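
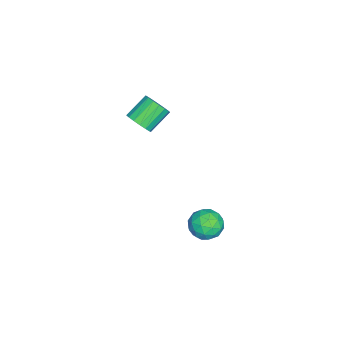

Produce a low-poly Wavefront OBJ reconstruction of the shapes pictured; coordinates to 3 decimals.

v 2.386 -0.56 2.526
v 2.661 -0.958 3.15
v 1.69 -0.238 4.038
v 1.414 0.16 3.414
v 2.878 -0.649 3.137
v 1.907 0.071 4.025
v 2.983 -0.319 2.984
v 2.011 0.401 3.872
v 2.95 -0.045 2.726
v 1.979 0.675 3.614
v 2.788 0.112 2.422
v 1.817 0.832 3.31
v 2.534 0.114 2.142
v 1.563 0.834 3.03
v 2.246 -0.038 1.95
v 1.275 0.682 2.838
v 1.99 -0.309 1.89
v 1.019 0.411 2.778
v 1.824 -0.638 1.976
v 0.853 0.082 2.864
v 1.787 -0.949 2.187
v 0.816 -0.229 3.075
v 1.888 -1.171 2.477
v 0.916 -0.451 3.365
v 2.102 -1.253 2.777
v 1.131 -0.533 3.665
v 2.381 -1.176 3.02
v 1.41 -0.456 3.908
v 3.683 4.16 -3.088
v 4.227 3.526 -2.581
v 3.473 3.074 -4.219
v 4.017 2.44 -3.712
v 3.136 2.704 -3.379
v 3.266 3.376 -2.68
v 4.434 3.224 -4.12
v 4.564 3.896 -3.421
v 4.691 2.947 -3.218
v 3.889 2.626 -2.76
v 3.811 3.974 -4.04
v 3.009 3.653 -3.582
v 3.974 3.938 -2.735
v 3.726 2.662 -4.065
v 3.209 2.817 -3.869
v 3.528 2.444 -3.571
v 3.409 3.85 -2.794
v 3.729 3.477 -2.495
v 3.087 2.994 -2.965
v 3.971 3.123 -4.305
v 4.291 2.75 -4.006
v 4.172 4.156 -3.229
v 4.491 3.783 -2.931
v 4.613 3.606 -3.835
v 4.566 3.225 -2.811
v 4.442 2.587 -3.476
v 4.688 3.048 -3.716
v 4.764 3.443 -3.305
v 4.095 3.037 -2.542
v 3.971 2.398 -3.207
v 3.453 2.554 -3.012
v 3.53 2.948 -2.601
v 4.367 2.697 -2.917
v 3.729 4.202 -3.593
v 3.605 3.563 -4.258
v 4.17 3.652 -4.199
v 4.247 4.046 -3.788
v 3.258 4.013 -3.324
v 3.134 3.375 -3.989
v 2.936 3.157 -3.495
v 3.012 3.552 -3.084
v 3.333 3.903 -3.883
f 2 1 5
f 2 5 3
f 3 5 6
f 3 6 4
f 5 1 7
f 5 7 6
f 6 7 8
f 6 8 4
f 7 1 9
f 7 9 8
f 8 9 10
f 8 10 4
f 9 1 11
f 9 11 10
f 10 11 12
f 10 12 4
f 11 1 13
f 11 13 12
f 12 13 14
f 12 14 4
f 13 1 15
f 13 15 14
f 14 15 16
f 14 16 4
f 15 1 17
f 15 17 16
f 16 17 18
f 16 18 4
f 17 1 19
f 17 19 18
f 18 19 20
f 18 20 4
f 19 1 21
f 19 21 20
f 20 21 22
f 20 22 4
f 21 1 23
f 21 23 22
f 22 23 24
f 22 24 4
f 23 1 25
f 23 25 24
f 24 25 26
f 24 26 4
f 25 1 27
f 25 27 26
f 26 27 28
f 26 28 4
f 27 1 2
f 27 2 28
f 28 2 3
f 28 3 4
f 29 66 45
f 66 40 69
f 45 69 34
f 66 69 45
f 29 45 41
f 45 34 46
f 41 46 30
f 45 46 41
f 29 41 50
f 41 30 51
f 50 51 36
f 41 51 50
f 29 50 62
f 50 36 65
f 62 65 39
f 50 65 62
f 29 62 66
f 62 39 70
f 66 70 40
f 62 70 66
f 30 46 57
f 46 34 60
f 57 60 38
f 46 60 57
f 34 69 47
f 69 40 68
f 47 68 33
f 69 68 47
f 40 70 67
f 70 39 63
f 67 63 31
f 70 63 67
f 39 65 64
f 65 36 52
f 64 52 35
f 65 52 64
f 36 51 56
f 51 30 53
f 56 53 37
f 51 53 56
f 32 58 44
f 58 38 59
f 44 59 33
f 58 59 44
f 32 44 42
f 44 33 43
f 42 43 31
f 44 43 42
f 32 42 49
f 42 31 48
f 49 48 35
f 42 48 49
f 32 49 54
f 49 35 55
f 54 55 37
f 49 55 54
f 32 54 58
f 54 37 61
f 58 61 38
f 54 61 58
f 33 59 47
f 59 38 60
f 47 60 34
f 59 60 47
f 31 43 67
f 43 33 68
f 67 68 40
f 43 68 67
f 35 48 64
f 48 31 63
f 64 63 39
f 48 63 64
f 37 55 56
f 55 35 52
f 56 52 36
f 55 52 56
f 38 61 57
f 61 37 53
f 57 53 30
f 61 53 57



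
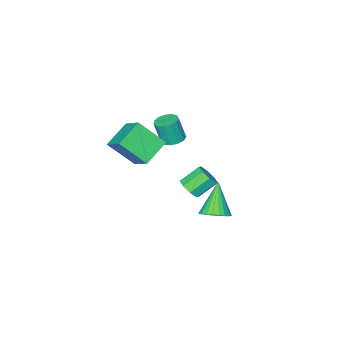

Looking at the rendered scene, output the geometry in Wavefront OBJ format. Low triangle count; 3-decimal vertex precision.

v -3.13 -3.303 -3.973
v -2.651 -3.223 -3.429
v -3.67 -2.876 -2.582
v -4.15 -2.957 -3.127
v -2.729 -2.751 -3.716
v -3.748 -2.404 -2.87
v -3.042 -2.602 -4.155
v -4.062 -2.255 -3.308
v -3.407 -2.864 -4.487
v -4.426 -2.517 -3.64
v -3.61 -3.384 -4.518
v -4.629 -3.037 -3.671
v -3.532 -3.856 -4.23
v -4.551 -3.509 -3.384
v -3.218 -4.005 -3.792
v -4.238 -3.658 -2.945
v -2.854 -3.743 -3.46
v -3.873 -3.396 -2.613
v -1.647 -2.754 1.108
v -1.136 -2.336 1.116
v -0.902 -2.649 2.46
v -1.413 -3.066 2.452
v -1.435 -2.138 1.214
v -1.2 -2.451 2.558
v -1.801 -2.135 1.279
v -1.567 -2.448 2.623
v -2.119 -2.329 1.289
v -1.884 -2.641 2.633
v -2.286 -2.657 1.242
v -2.052 -2.97 2.586
v -2.251 -3.016 1.152
v -2.016 -3.329 2.496
v -2.024 -3.292 1.048
v -1.79 -3.605 2.393
v -1.678 -3.397 0.963
v -1.443 -3.71 2.308
v -1.322 -3.297 0.924
v -1.087 -3.61 2.269
v -1.069 -3.025 0.944
v -0.834 -3.338 2.288
v -1 -2.667 1.015
v -0.765 -2.98 2.359
v 1.271 -2.202 0.947
v -0.133 -2.48 1.685
v 1.523 -0.874 1.927
v 0.119 -1.152 2.665
v 2.141 -3.288 2.195
v 0.737 -3.566 2.933
v 2.393 -1.96 3.175
v 0.989 -2.238 3.913
v -2.606 -0.577 -4.01
v -2.054 -1.236 -4.043
v -3.494 -1.403 -2.37
v -1.888 -1.021 -3.846
v -1.832 -0.739 -3.673
v -1.893 -0.433 -3.551
v -2.063 -0.148 -3.5
v -2.315 0.072 -3.526
v -2.612 0.193 -3.625
v -2.907 0.196 -3.784
v -3.157 0.082 -3.976
v -3.323 -0.132 -4.174
v -3.38 -0.414 -4.347
v -3.319 -0.721 -4.469
v -3.149 -1.005 -4.52
v -2.897 -1.225 -4.494
v -2.6 -1.346 -4.395
v -2.304 -1.35 -4.236
f 2 1 5
f 2 5 3
f 3 5 6
f 3 6 4
f 5 1 7
f 5 7 6
f 6 7 8
f 6 8 4
f 7 1 9
f 7 9 8
f 8 9 10
f 8 10 4
f 9 1 11
f 9 11 10
f 10 11 12
f 10 12 4
f 11 1 13
f 11 13 12
f 12 13 14
f 12 14 4
f 13 1 15
f 13 15 14
f 14 15 16
f 14 16 4
f 15 1 17
f 15 17 16
f 16 17 18
f 16 18 4
f 17 1 2
f 17 2 18
f 18 2 3
f 18 3 4
f 20 19 23
f 20 23 21
f 21 23 24
f 21 24 22
f 23 19 25
f 23 25 24
f 24 25 26
f 24 26 22
f 25 19 27
f 25 27 26
f 26 27 28
f 26 28 22
f 27 19 29
f 27 29 28
f 28 29 30
f 28 30 22
f 29 19 31
f 29 31 30
f 30 31 32
f 30 32 22
f 31 19 33
f 31 33 32
f 32 33 34
f 32 34 22
f 33 19 35
f 33 35 34
f 34 35 36
f 34 36 22
f 35 19 37
f 35 37 36
f 36 37 38
f 36 38 22
f 37 19 39
f 37 39 38
f 38 39 40
f 38 40 22
f 39 19 41
f 39 41 40
f 40 41 42
f 40 42 22
f 41 19 20
f 41 20 42
f 42 20 21
f 42 21 22
f 44 46 43
f 47 44 43
f 43 46 45
f 45 47 43
f 44 50 46
f 48 44 47
f 48 50 44
f 46 50 45
f 49 47 45
f 45 50 49
f 49 48 47
f 50 48 49
f 52 51 54
f 52 54 53
f 54 51 55
f 54 55 53
f 55 51 56
f 55 56 53
f 56 51 57
f 56 57 53
f 57 51 58
f 57 58 53
f 58 51 59
f 58 59 53
f 59 51 60
f 59 60 53
f 60 51 61
f 60 61 53
f 61 51 62
f 61 62 53
f 62 51 63
f 62 63 53
f 63 51 64
f 63 64 53
f 64 51 65
f 64 65 53
f 65 51 66
f 65 66 53
f 66 51 67
f 66 67 53
f 67 51 68
f 67 68 53
f 68 51 52
f 68 52 53



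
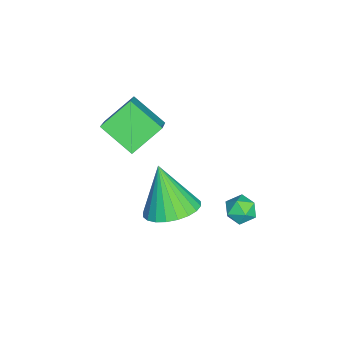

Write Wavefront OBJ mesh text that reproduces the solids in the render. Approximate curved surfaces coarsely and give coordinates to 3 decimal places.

v -1.961 3.083 -1.759
v -1.577 3.145 -1.21
v -1.403 2.195 -2.05
v -1.019 2.257 -1.501
v -1.667 2.084 -1.441
v -2.012 2.633 -1.261
v -0.968 2.707 -1.999
v -1.313 3.256 -1.819
v -0.964 2.912 -1.358
v -1.395 2.527 -1.013
v -1.585 2.813 -2.247
v -2.016 2.428 -1.902
v -0.17 0.365 -0.59
v 0.808 -0.047 -0.389
v -0.81 -0.245 1.27
v 0.853 0.347 -0.244
v 0.742 0.743 -0.153
v 0.492 1.081 -0.128
v 0.142 1.311 -0.173
v -0.256 1.396 -0.282
v -0.641 1.324 -0.438
v -0.954 1.107 -0.617
v -1.148 0.776 -0.792
v -1.193 0.382 -0.936
v -1.082 -0.014 -1.028
v -0.832 -0.352 -1.053
v -0.482 -0.582 -1.007
v -0.084 -0.667 -0.898
v 0.301 -0.595 -0.743
v 0.614 -0.377 -0.564
v -3.752 -2.827 0.494
v -4.586 -1.859 1.388
v -3.198 -1.549 -0.372
v -4.032 -0.581 0.522
v -2.288 -2.659 1.678
v -3.122 -1.691 2.572
v -1.734 -1.381 0.812
v -2.568 -0.413 1.706
f 1 12 6
f 1 6 2
f 1 2 8
f 1 8 11
f 1 11 12
f 2 6 10
f 6 12 5
f 12 11 3
f 11 8 7
f 8 2 9
f 4 10 5
f 4 5 3
f 4 3 7
f 4 7 9
f 4 9 10
f 5 10 6
f 3 5 12
f 7 3 11
f 9 7 8
f 10 9 2
f 14 13 16
f 14 16 15
f 16 13 17
f 16 17 15
f 17 13 18
f 17 18 15
f 18 13 19
f 18 19 15
f 19 13 20
f 19 20 15
f 20 13 21
f 20 21 15
f 21 13 22
f 21 22 15
f 22 13 23
f 22 23 15
f 23 13 24
f 23 24 15
f 24 13 25
f 24 25 15
f 25 13 26
f 25 26 15
f 26 13 27
f 26 27 15
f 27 13 28
f 27 28 15
f 28 13 29
f 28 29 15
f 29 13 30
f 29 30 15
f 30 13 14
f 30 14 15
f 32 34 31
f 35 32 31
f 31 34 33
f 33 35 31
f 32 38 34
f 36 32 35
f 36 38 32
f 34 38 33
f 37 35 33
f 33 38 37
f 37 36 35
f 38 36 37



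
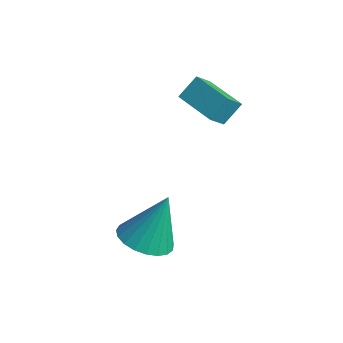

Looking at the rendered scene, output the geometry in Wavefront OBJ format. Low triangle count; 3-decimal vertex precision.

v -0.474 -0.079 1.169
v -0.391 0.587 1.855
v -0.557 0.562 0.557
v -0.474 1.228 1.243
v 1.034 -0.068 0.977
v 1.117 0.598 1.663
v 0.951 0.573 0.365
v 1.034 1.239 1.051
v 1.475 -3.054 -2.881
v 2.251 -2.593 -3.176
v 1.725 -2.326 -1.079
v 1.967 -2.327 -3.243
v 1.598 -2.187 -3.249
v 1.207 -2.197 -3.19
v 0.863 -2.355 -3.079
v 0.624 -2.634 -2.933
v 0.533 -2.985 -2.778
v 0.604 -3.349 -2.641
v 0.826 -3.662 -2.546
v 1.16 -3.869 -2.508
v 1.549 -3.936 -2.535
v 1.924 -3.85 -2.622
v 2.222 -3.627 -2.754
v 2.391 -3.304 -2.908
v 2.401 -2.938 -3.057
f 2 4 1
f 5 2 1
f 1 4 3
f 3 5 1
f 2 8 4
f 6 2 5
f 6 8 2
f 4 8 3
f 7 5 3
f 3 8 7
f 7 6 5
f 8 6 7
f 10 9 12
f 10 12 11
f 12 9 13
f 12 13 11
f 13 9 14
f 13 14 11
f 14 9 15
f 14 15 11
f 15 9 16
f 15 16 11
f 16 9 17
f 16 17 11
f 17 9 18
f 17 18 11
f 18 9 19
f 18 19 11
f 19 9 20
f 19 20 11
f 20 9 21
f 20 21 11
f 21 9 22
f 21 22 11
f 22 9 23
f 22 23 11
f 23 9 24
f 23 24 11
f 24 9 25
f 24 25 11
f 25 9 10
f 25 10 11



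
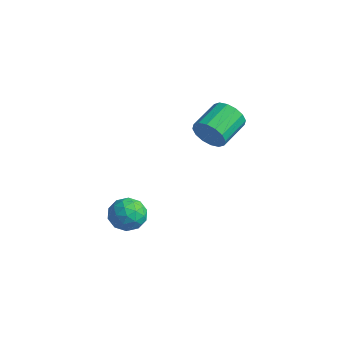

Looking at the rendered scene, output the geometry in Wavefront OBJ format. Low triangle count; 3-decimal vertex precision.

v 2.304 3.019 0.555
v 2.728 3.359 -0.356
v 2.359 5.241 0.175
v 1.936 4.901 1.085
v 2.195 3.285 -0.466
v 1.827 5.167 0.065
v 1.692 3.141 -0.302
v 1.323 5.023 0.229
v 1.353 2.963 0.091
v 0.984 4.845 0.622
v 1.268 2.801 0.608
v 0.9 4.683 1.139
v 1.462 2.697 1.111
v 1.093 4.579 1.642
v 1.881 2.679 1.465
v 1.512 4.561 1.996
v 2.413 2.753 1.575
v 2.045 4.635 2.106
v 2.917 2.897 1.411
v 2.548 4.779 1.942
v 3.256 3.075 1.018
v 2.887 4.957 1.549
v 3.34 3.237 0.501
v 2.972 5.119 1.032
v 3.147 3.341 -0.002
v 2.778 5.223 0.529
v 1.606 -1.724 -2.615
v 2.392 -1.623 -3.399
v 1.648 -3.517 -2.801
v 2.434 -3.416 -3.585
v 2.672 -3.175 -2.523
v 2.646 -2.067 -2.408
v 1.394 -3.073 -3.792
v 1.368 -1.965 -3.677
v 2.261 -2.458 -4.126
v 3.051 -2.52 -3.342
v 0.989 -2.62 -2.858
v 1.779 -2.682 -2.074
v 1.995 -1.516 -2.99
v 2.045 -3.624 -3.21
v 2.185 -3.482 -2.586
v 2.647 -3.423 -3.046
v 2.144 -1.777 -2.408
v 2.606 -1.718 -2.869
v 2.771 -2.63 -2.354
v 1.434 -3.422 -3.331
v 1.896 -3.363 -3.792
v 1.393 -1.717 -3.154
v 1.855 -1.658 -3.614
v 1.269 -2.51 -3.846
v 2.38 -1.947 -3.879
v 2.405 -3.001 -3.988
v 1.794 -2.8 -4.11
v 1.778 -2.148 -4.042
v 2.844 -1.984 -3.418
v 2.869 -3.038 -3.528
v 3.009 -2.896 -2.903
v 2.994 -2.245 -2.836
v 2.767 -2.475 -3.845
v 1.171 -2.102 -2.672
v 1.196 -3.156 -2.782
v 1.046 -2.895 -3.364
v 1.031 -2.244 -3.297
v 1.635 -2.139 -2.212
v 1.66 -3.193 -2.321
v 2.262 -2.992 -2.158
v 2.246 -2.34 -2.09
v 1.273 -2.665 -2.355
f 2 1 5
f 2 5 3
f 3 5 6
f 3 6 4
f 5 1 7
f 5 7 6
f 6 7 8
f 6 8 4
f 7 1 9
f 7 9 8
f 8 9 10
f 8 10 4
f 9 1 11
f 9 11 10
f 10 11 12
f 10 12 4
f 11 1 13
f 11 13 12
f 12 13 14
f 12 14 4
f 13 1 15
f 13 15 14
f 14 15 16
f 14 16 4
f 15 1 17
f 15 17 16
f 16 17 18
f 16 18 4
f 17 1 19
f 17 19 18
f 18 19 20
f 18 20 4
f 19 1 21
f 19 21 20
f 20 21 22
f 20 22 4
f 21 1 23
f 21 23 22
f 22 23 24
f 22 24 4
f 23 1 25
f 23 25 24
f 24 25 26
f 24 26 4
f 25 1 2
f 25 2 26
f 26 2 3
f 26 3 4
f 27 64 43
f 64 38 67
f 43 67 32
f 64 67 43
f 27 43 39
f 43 32 44
f 39 44 28
f 43 44 39
f 27 39 48
f 39 28 49
f 48 49 34
f 39 49 48
f 27 48 60
f 48 34 63
f 60 63 37
f 48 63 60
f 27 60 64
f 60 37 68
f 64 68 38
f 60 68 64
f 28 44 55
f 44 32 58
f 55 58 36
f 44 58 55
f 32 67 45
f 67 38 66
f 45 66 31
f 67 66 45
f 38 68 65
f 68 37 61
f 65 61 29
f 68 61 65
f 37 63 62
f 63 34 50
f 62 50 33
f 63 50 62
f 34 49 54
f 49 28 51
f 54 51 35
f 49 51 54
f 30 56 42
f 56 36 57
f 42 57 31
f 56 57 42
f 30 42 40
f 42 31 41
f 40 41 29
f 42 41 40
f 30 40 47
f 40 29 46
f 47 46 33
f 40 46 47
f 30 47 52
f 47 33 53
f 52 53 35
f 47 53 52
f 30 52 56
f 52 35 59
f 56 59 36
f 52 59 56
f 31 57 45
f 57 36 58
f 45 58 32
f 57 58 45
f 29 41 65
f 41 31 66
f 65 66 38
f 41 66 65
f 33 46 62
f 46 29 61
f 62 61 37
f 46 61 62
f 35 53 54
f 53 33 50
f 54 50 34
f 53 50 54
f 36 59 55
f 59 35 51
f 55 51 28
f 59 51 55



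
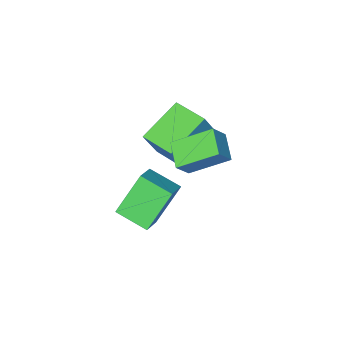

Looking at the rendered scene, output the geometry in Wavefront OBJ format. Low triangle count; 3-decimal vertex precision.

v -0.668 -2.228 -0.724
v -1.94 -1.401 0.188
v -0.304 -1.209 -1.14
v -1.575 -0.382 -0.228
v -0.085 -2.138 0.008
v -1.356 -1.311 0.92
v 0.28 -1.119 -0.408
v -0.992 -0.292 0.504
v -0.829 -2.657 -3.647
v -0.079 -2.01 -3.083
v 0.296 -2.571 -5.238
v 1.045 -1.924 -4.673
v -0.145 -3.816 -3.227
v 0.604 -3.169 -2.662
v 0.979 -3.73 -4.817
v 1.729 -3.083 -4.253
v -2.481 -4.837 -2.107
v -1.82 -4.727 -0.72
v -2.851 -3.385 -2.046
v -2.19 -3.275 -0.66
v -0.77 -4.365 -2.96
v -0.109 -4.255 -1.574
v -1.14 -2.913 -2.9
v -0.479 -2.803 -1.513
f 2 4 1
f 5 2 1
f 1 4 3
f 3 5 1
f 2 8 4
f 6 2 5
f 6 8 2
f 4 8 3
f 7 5 3
f 3 8 7
f 7 6 5
f 8 6 7
f 10 12 9
f 13 10 9
f 9 12 11
f 11 13 9
f 10 16 12
f 14 10 13
f 14 16 10
f 12 16 11
f 15 13 11
f 11 16 15
f 15 14 13
f 16 14 15
f 18 20 17
f 21 18 17
f 17 20 19
f 19 21 17
f 18 24 20
f 22 18 21
f 22 24 18
f 20 24 19
f 23 21 19
f 19 24 23
f 23 22 21
f 24 22 23



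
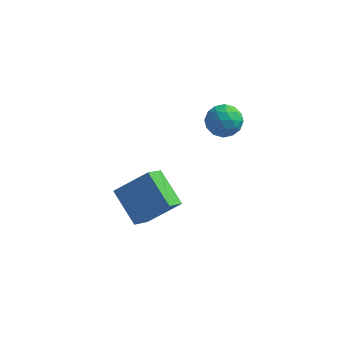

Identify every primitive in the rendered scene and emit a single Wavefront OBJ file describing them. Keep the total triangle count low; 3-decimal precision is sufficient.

v 2.489 4.437 1.762
v 3.408 4.72 1.668
v 2.972 3 2.152
v 3.891 3.283 2.058
v 3.352 3.625 2.785
v 3.054 4.513 2.544
v 3.326 3.207 1.276
v 3.028 4.095 1.035
v 3.926 3.96 1.367
v 3.942 4.219 2.299
v 2.438 3.501 1.521
v 2.454 3.76 2.453
v 2.906 4.705 1.681
v 3.474 3.015 2.139
v 3.157 3.216 2.566
v 3.698 3.383 2.511
v 2.698 4.583 2.196
v 3.238 4.749 2.14
v 3.205 4.106 2.796
v 3.142 2.971 1.68
v 3.682 3.137 1.624
v 2.682 4.337 1.309
v 3.223 4.504 1.254
v 3.175 3.614 1.024
v 3.751 4.425 1.449
v 4.035 3.58 1.678
v 3.703 3.535 1.219
v 3.527 4.057 1.077
v 3.761 4.576 1.997
v 4.045 3.732 2.226
v 3.728 3.933 2.653
v 3.552 4.455 2.511
v 4.065 4.13 1.82
v 2.335 3.988 1.594
v 2.619 3.144 1.823
v 2.828 3.265 1.309
v 2.652 3.787 1.167
v 2.345 4.14 2.142
v 2.629 3.295 2.371
v 2.853 3.663 2.743
v 2.677 4.185 2.601
v 2.315 3.59 2
v -0.04 1.932 -5.153
v -0.345 0.755 -4.208
v -1.427 3.156 -4.076
v -1.732 1.979 -3.131
v 1.512 2.561 -3.869
v 1.207 1.384 -2.924
v 0.125 3.785 -2.792
v -0.18 2.608 -1.847
f 1 38 17
f 38 12 41
f 17 41 6
f 38 41 17
f 1 17 13
f 17 6 18
f 13 18 2
f 17 18 13
f 1 13 22
f 13 2 23
f 22 23 8
f 13 23 22
f 1 22 34
f 22 8 37
f 34 37 11
f 22 37 34
f 1 34 38
f 34 11 42
f 38 42 12
f 34 42 38
f 2 18 29
f 18 6 32
f 29 32 10
f 18 32 29
f 6 41 19
f 41 12 40
f 19 40 5
f 41 40 19
f 12 42 39
f 42 11 35
f 39 35 3
f 42 35 39
f 11 37 36
f 37 8 24
f 36 24 7
f 37 24 36
f 8 23 28
f 23 2 25
f 28 25 9
f 23 25 28
f 4 30 16
f 30 10 31
f 16 31 5
f 30 31 16
f 4 16 14
f 16 5 15
f 14 15 3
f 16 15 14
f 4 14 21
f 14 3 20
f 21 20 7
f 14 20 21
f 4 21 26
f 21 7 27
f 26 27 9
f 21 27 26
f 4 26 30
f 26 9 33
f 30 33 10
f 26 33 30
f 5 31 19
f 31 10 32
f 19 32 6
f 31 32 19
f 3 15 39
f 15 5 40
f 39 40 12
f 15 40 39
f 7 20 36
f 20 3 35
f 36 35 11
f 20 35 36
f 9 27 28
f 27 7 24
f 28 24 8
f 27 24 28
f 10 33 29
f 33 9 25
f 29 25 2
f 33 25 29
f 44 46 43
f 47 44 43
f 43 46 45
f 45 47 43
f 44 50 46
f 48 44 47
f 48 50 44
f 46 50 45
f 49 47 45
f 45 50 49
f 49 48 47
f 50 48 49



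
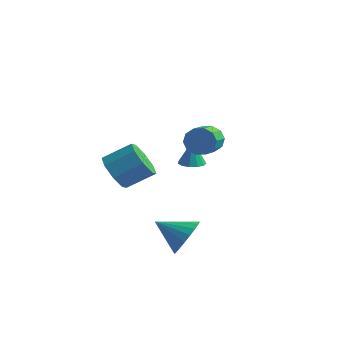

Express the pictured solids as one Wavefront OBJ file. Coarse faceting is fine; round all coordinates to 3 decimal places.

v -0.97 -1.007 -1.138
v -0.396 -1.792 -0.953
v 0.543 -0.919 -0.157
v -0.03 -0.133 -0.342
v -0.195 -1.43 -1.588
v 0.744 -0.556 -0.791
v -0.448 -0.819 -1.959
v 0.491 0.054 -1.162
v -1.007 -0.319 -1.849
v -0.067 0.555 -1.053
v -1.543 -0.221 -1.323
v -0.604 0.652 -0.527
v -1.744 -0.584 -0.689
v -0.805 0.29 0.108
v -1.491 -1.194 -0.318
v -0.552 -0.321 0.479
v -0.933 -1.695 -0.427
v 0.007 -0.821 0.369
v 0.526 2.576 -1.478
v 1.156 2.59 -1.464
v 0.494 2.664 -0.162
v 1.049 2.927 -1.489
v 0.775 3.153 -1.511
v 0.423 3.195 -1.523
v 0.104 3.041 -1.52
v -0.082 2.739 -1.504
v -0.074 2.385 -1.48
v 0.124 2.091 -1.455
v 0.45 1.951 -1.438
v 0.8 2.01 -1.433
v 1.063 2.248 -1.443
v 3.587 -1.89 -3.248
v 4.143 -2.102 -2.456
v 2.313 -2.41 -2.492
v 4.03 -1.714 -2.38
v 3.84 -1.356 -2.453
v 3.606 -1.09 -2.664
v 3.369 -0.963 -2.975
v 3.17 -0.996 -3.334
v 3.043 -1.183 -3.678
v 3.01 -1.493 -3.947
v 3.077 -1.871 -4.096
v 3.232 -2.252 -4.097
v 3.448 -2.571 -3.952
v 3.688 -2.772 -3.685
v 3.911 -2.82 -3.342
v 4.078 -2.708 -2.983
v 4.16 -2.453 -2.67
v 3.606 -0.488 1.98
v 3.98 -0.563 1.381
v 4.368 -1.666 1.761
v 3.994 -1.592 2.36
v 4.238 -0.37 1.679
v 4.626 -1.473 2.059
v 4.254 -0.222 2.092
v 4.643 -1.325 2.471
v 4.023 -0.176 2.462
v 4.412 -1.279 2.842
v 3.633 -0.249 2.648
v 4.021 -1.352 3.028
v 3.232 -0.414 2.579
v 3.62 -1.517 2.959
v 2.974 -0.607 2.281
v 3.362 -1.71 2.661
v 2.957 -0.755 1.869
v 3.346 -1.858 2.248
v 3.188 -0.801 1.498
v 3.577 -1.904 1.878
v 3.579 -0.728 1.312
v 3.967 -1.831 1.692
f 2 1 5
f 2 5 3
f 3 5 6
f 3 6 4
f 5 1 7
f 5 7 6
f 6 7 8
f 6 8 4
f 7 1 9
f 7 9 8
f 8 9 10
f 8 10 4
f 9 1 11
f 9 11 10
f 10 11 12
f 10 12 4
f 11 1 13
f 11 13 12
f 12 13 14
f 12 14 4
f 13 1 15
f 13 15 14
f 14 15 16
f 14 16 4
f 15 1 17
f 15 17 16
f 16 17 18
f 16 18 4
f 17 1 2
f 17 2 18
f 18 2 3
f 18 3 4
f 20 19 22
f 20 22 21
f 22 19 23
f 22 23 21
f 23 19 24
f 23 24 21
f 24 19 25
f 24 25 21
f 25 19 26
f 25 26 21
f 26 19 27
f 26 27 21
f 27 19 28
f 27 28 21
f 28 19 29
f 28 29 21
f 29 19 30
f 29 30 21
f 30 19 31
f 30 31 21
f 31 19 20
f 31 20 21
f 33 32 35
f 33 35 34
f 35 32 36
f 35 36 34
f 36 32 37
f 36 37 34
f 37 32 38
f 37 38 34
f 38 32 39
f 38 39 34
f 39 32 40
f 39 40 34
f 40 32 41
f 40 41 34
f 41 32 42
f 41 42 34
f 42 32 43
f 42 43 34
f 43 32 44
f 43 44 34
f 44 32 45
f 44 45 34
f 45 32 46
f 45 46 34
f 46 32 47
f 46 47 34
f 47 32 48
f 47 48 34
f 48 32 33
f 48 33 34
f 50 49 53
f 50 53 51
f 51 53 54
f 51 54 52
f 53 49 55
f 53 55 54
f 54 55 56
f 54 56 52
f 55 49 57
f 55 57 56
f 56 57 58
f 56 58 52
f 57 49 59
f 57 59 58
f 58 59 60
f 58 60 52
f 59 49 61
f 59 61 60
f 60 61 62
f 60 62 52
f 61 49 63
f 61 63 62
f 62 63 64
f 62 64 52
f 63 49 65
f 63 65 64
f 64 65 66
f 64 66 52
f 65 49 67
f 65 67 66
f 66 67 68
f 66 68 52
f 67 49 69
f 67 69 68
f 68 69 70
f 68 70 52
f 69 49 50
f 69 50 70
f 70 50 51
f 70 51 52



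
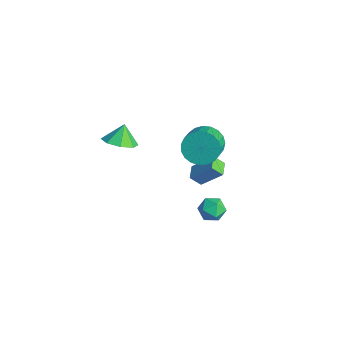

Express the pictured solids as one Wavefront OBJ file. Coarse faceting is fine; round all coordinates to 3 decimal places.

v 3.177 0.85 -3.356
v 3.802 0.334 -3.541
v 2.838 0.066 -2.319
v 3.463 -0.45 -2.504
v 3.625 0.31 -2.209
v 3.834 0.794 -2.851
v 2.806 -0.394 -3.009
v 3.015 0.09 -3.651
v 3.572 -0.435 -3.327
v 4.078 0.001 -2.833
v 2.562 0.399 -3.027
v 3.068 0.835 -2.533
v 0.999 -4.01 3.062
v 1.501 -3.189 2.831
v 0.661 -3.53 4.038
v 0.788 -3.174 2.576
v 0.198 -3.649 2.606
v 0.078 -4.335 2.902
v 0.497 -4.832 3.292
v 1.21 -4.847 3.547
v 1.8 -4.372 3.517
v 1.921 -3.686 3.221
v 1.538 0.777 1.124
v 2.216 0.804 0.309
v 3.179 -0.03 1.081
v 2.502 -0.057 1.896
v 2.337 1.159 0.54
v 3.3 0.325 1.313
v 2.32 1.448 0.873
v 3.283 0.614 1.646
v 2.168 1.62 1.249
v 3.131 0.786 2.022
v 1.907 1.647 1.603
v 2.87 0.813 2.376
v 1.583 1.524 1.875
v 2.546 0.69 2.647
v 1.25 1.271 2.016
v 2.213 0.437 2.789
v 0.968 0.933 2.003
v 1.931 0.099 2.776
v 0.784 0.568 1.838
v 1.747 -0.266 2.611
v 0.731 0.239 1.55
v 1.694 -0.595 2.323
v 0.817 0.003 1.188
v 1.78 -0.831 1.96
v 1.028 -0.099 0.814
v 1.991 -0.933 1.587
v 1.327 -0.05 0.495
v 2.29 -0.884 1.267
v 1.663 0.143 0.284
v 2.626 -0.691 1.056
v 1.977 0.445 0.218
v 2.94 -0.389 0.991
v -1.406 1.638 -4.113
v -0.59 2.554 -2.907
v -1.096 2.179 -4.734
v -0.28 3.095 -3.529
v -0.64 1.085 -4.211
v 0.176 2.001 -3.006
v -0.33 1.626 -4.833
v 0.486 2.542 -3.627
f 1 12 6
f 1 6 2
f 1 2 8
f 1 8 11
f 1 11 12
f 2 6 10
f 6 12 5
f 12 11 3
f 11 8 7
f 8 2 9
f 4 10 5
f 4 5 3
f 4 3 7
f 4 7 9
f 4 9 10
f 5 10 6
f 3 5 12
f 7 3 11
f 9 7 8
f 10 9 2
f 14 13 16
f 14 16 15
f 16 13 17
f 16 17 15
f 17 13 18
f 17 18 15
f 18 13 19
f 18 19 15
f 19 13 20
f 19 20 15
f 20 13 21
f 20 21 15
f 21 13 22
f 21 22 15
f 22 13 14
f 22 14 15
f 24 23 27
f 24 27 25
f 25 27 28
f 25 28 26
f 27 23 29
f 27 29 28
f 28 29 30
f 28 30 26
f 29 23 31
f 29 31 30
f 30 31 32
f 30 32 26
f 31 23 33
f 31 33 32
f 32 33 34
f 32 34 26
f 33 23 35
f 33 35 34
f 34 35 36
f 34 36 26
f 35 23 37
f 35 37 36
f 36 37 38
f 36 38 26
f 37 23 39
f 37 39 38
f 38 39 40
f 38 40 26
f 39 23 41
f 39 41 40
f 40 41 42
f 40 42 26
f 41 23 43
f 41 43 42
f 42 43 44
f 42 44 26
f 43 23 45
f 43 45 44
f 44 45 46
f 44 46 26
f 45 23 47
f 45 47 46
f 46 47 48
f 46 48 26
f 47 23 49
f 47 49 48
f 48 49 50
f 48 50 26
f 49 23 51
f 49 51 50
f 50 51 52
f 50 52 26
f 51 23 53
f 51 53 52
f 52 53 54
f 52 54 26
f 53 23 24
f 53 24 54
f 54 24 25
f 54 25 26
f 56 58 55
f 59 56 55
f 55 58 57
f 57 59 55
f 56 62 58
f 60 56 59
f 60 62 56
f 58 62 57
f 61 59 57
f 57 62 61
f 61 60 59
f 62 60 61



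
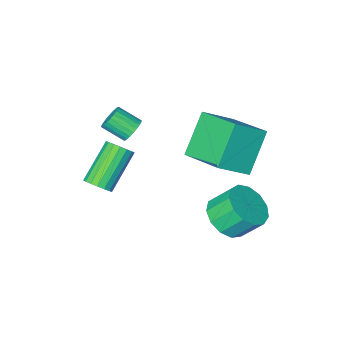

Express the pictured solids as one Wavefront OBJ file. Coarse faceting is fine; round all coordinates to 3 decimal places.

v 2.563 -1.157 -0.405
v 2.945 -0.99 0.067
v 1.559 -1.636 1.417
v 1.177 -1.803 0.945
v 2.781 -0.743 0.016
v 1.395 -1.388 1.367
v 2.566 -0.59 -0.131
v 1.18 -1.236 1.22
v 2.351 -0.567 -0.341
v 0.965 -1.213 1.01
v 2.184 -0.68 -0.566
v 0.798 -1.326 0.785
v 2.104 -0.902 -0.754
v 0.719 -1.547 0.597
v 2.129 -1.182 -0.862
v 0.744 -1.828 0.489
v 2.254 -1.457 -0.866
v 0.868 -2.102 0.485
v 2.449 -1.663 -0.764
v 1.063 -2.308 0.587
v 2.67 -1.753 -0.58
v 1.285 -2.399 0.771
v 2.867 -1.707 -0.356
v 1.481 -2.352 0.995
v 2.994 -1.534 -0.143
v 1.608 -2.18 1.207
v 3.022 -1.276 0.009
v 1.636 -1.922 1.36
v -1.271 2.294 -1.396
v -0.843 1.632 -0.718
v -1.501 2.225 0.275
v -1.929 2.886 -0.404
v -0.48 2.092 -0.752
v -1.138 2.684 0.241
v -0.369 2.615 -0.99
v -1.027 3.208 0.002
v -0.544 3.037 -1.358
v -1.202 3.629 -0.365
v -0.95 3.222 -1.738
v -1.608 3.815 -0.745
v -1.458 3.113 -2.009
v -2.116 3.705 -1.016
v -1.906 2.744 -2.086
v -2.564 3.336 -1.093
v -2.153 2.232 -1.944
v -2.811 2.824 -0.951
v -2.12 1.739 -1.628
v -2.778 2.331 -0.635
v -1.817 1.423 -1.238
v -2.475 2.015 -0.246
v -1.341 1.383 -0.899
v -1.999 1.975 0.093
v -2.609 0.528 2.803
v -1.27 0.384 3.738
v -2.869 2.55 3.486
v -1.529 2.407 4.421
v -1.431 1.213 1.219
v -0.091 1.07 2.154
v -1.69 3.236 1.902
v -0.351 3.092 2.837
v 0.947 -1.158 2.377
v 1.267 -1.266 1.905
v 1.892 -1.971 2.492
v 1.573 -1.862 2.963
v 1.379 -1.092 1.995
v 2.005 -1.797 2.582
v 1.426 -0.927 2.143
v 2.051 -1.632 2.73
v 1.399 -0.798 2.327
v 2.025 -1.502 2.914
v 1.304 -0.723 2.518
v 1.93 -1.428 3.105
v 1.155 -0.714 2.688
v 1.78 -1.419 3.275
v 0.974 -0.773 2.81
v 1.599 -1.478 3.397
v 0.788 -0.891 2.866
v 1.414 -1.595 3.453
v 0.628 -1.049 2.848
v 1.253 -1.754 3.435
v 0.515 -1.223 2.758
v 1.141 -1.928 3.345
v 0.469 -1.388 2.61
v 1.094 -2.093 3.197
v 0.495 -1.518 2.426
v 1.121 -2.222 3.013
v 0.59 -1.592 2.235
v 1.216 -2.297 2.822
v 0.74 -1.601 2.065
v 1.365 -2.306 2.652
v 0.921 -1.542 1.943
v 1.546 -2.247 2.53
v 1.106 -1.425 1.887
v 1.732 -2.129 2.474
f 2 1 5
f 2 5 3
f 3 5 6
f 3 6 4
f 5 1 7
f 5 7 6
f 6 7 8
f 6 8 4
f 7 1 9
f 7 9 8
f 8 9 10
f 8 10 4
f 9 1 11
f 9 11 10
f 10 11 12
f 10 12 4
f 11 1 13
f 11 13 12
f 12 13 14
f 12 14 4
f 13 1 15
f 13 15 14
f 14 15 16
f 14 16 4
f 15 1 17
f 15 17 16
f 16 17 18
f 16 18 4
f 17 1 19
f 17 19 18
f 18 19 20
f 18 20 4
f 19 1 21
f 19 21 20
f 20 21 22
f 20 22 4
f 21 1 23
f 21 23 22
f 22 23 24
f 22 24 4
f 23 1 25
f 23 25 24
f 24 25 26
f 24 26 4
f 25 1 27
f 25 27 26
f 26 27 28
f 26 28 4
f 27 1 2
f 27 2 28
f 28 2 3
f 28 3 4
f 30 29 33
f 30 33 31
f 31 33 34
f 31 34 32
f 33 29 35
f 33 35 34
f 34 35 36
f 34 36 32
f 35 29 37
f 35 37 36
f 36 37 38
f 36 38 32
f 37 29 39
f 37 39 38
f 38 39 40
f 38 40 32
f 39 29 41
f 39 41 40
f 40 41 42
f 40 42 32
f 41 29 43
f 41 43 42
f 42 43 44
f 42 44 32
f 43 29 45
f 43 45 44
f 44 45 46
f 44 46 32
f 45 29 47
f 45 47 46
f 46 47 48
f 46 48 32
f 47 29 49
f 47 49 48
f 48 49 50
f 48 50 32
f 49 29 51
f 49 51 50
f 50 51 52
f 50 52 32
f 51 29 30
f 51 30 52
f 52 30 31
f 52 31 32
f 54 56 53
f 57 54 53
f 53 56 55
f 55 57 53
f 54 60 56
f 58 54 57
f 58 60 54
f 56 60 55
f 59 57 55
f 55 60 59
f 59 58 57
f 60 58 59
f 62 61 65
f 62 65 63
f 63 65 66
f 63 66 64
f 65 61 67
f 65 67 66
f 66 67 68
f 66 68 64
f 67 61 69
f 67 69 68
f 68 69 70
f 68 70 64
f 69 61 71
f 69 71 70
f 70 71 72
f 70 72 64
f 71 61 73
f 71 73 72
f 72 73 74
f 72 74 64
f 73 61 75
f 73 75 74
f 74 75 76
f 74 76 64
f 75 61 77
f 75 77 76
f 76 77 78
f 76 78 64
f 77 61 79
f 77 79 78
f 78 79 80
f 78 80 64
f 79 61 81
f 79 81 80
f 80 81 82
f 80 82 64
f 81 61 83
f 81 83 82
f 82 83 84
f 82 84 64
f 83 61 85
f 83 85 84
f 84 85 86
f 84 86 64
f 85 61 87
f 85 87 86
f 86 87 88
f 86 88 64
f 87 61 89
f 87 89 88
f 88 89 90
f 88 90 64
f 89 61 91
f 89 91 90
f 90 91 92
f 90 92 64
f 91 61 93
f 91 93 92
f 92 93 94
f 92 94 64
f 93 61 62
f 93 62 94
f 94 62 63
f 94 63 64



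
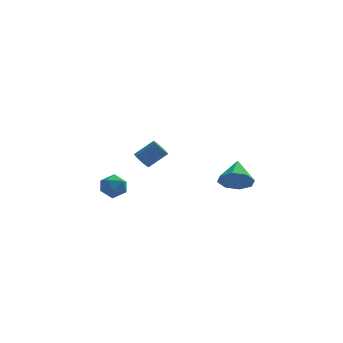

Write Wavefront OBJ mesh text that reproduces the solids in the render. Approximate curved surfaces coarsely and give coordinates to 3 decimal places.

v -4.52 -0.95 -0.113
v -3.911 -0.878 0.235
v -3.989 -1.562 -0.915
v -3.38 -1.49 -0.567
v -3.896 -1.886 -0.297
v -4.224 -1.509 0.199
v -3.676 -0.931 -0.879
v -4.004 -0.554 -0.383
v -3.39 -0.867 -0.239
v -3.526 -1.457 0.121
v -4.374 -0.983 -0.801
v -4.51 -1.573 -0.441
v -2.793 2.446 -0.499
v -2.457 2.31 -0.857
v -1.57 2.557 -0.119
v -1.907 2.694 0.239
v -2.49 2.548 -0.897
v -1.604 2.795 -0.158
v -2.593 2.763 -0.845
v -1.707 3.011 -0.106
v -2.742 2.906 -0.715
v -1.856 3.153 0.024
v -2.902 2.943 -0.534
v -2.016 3.19 0.204
v -3.038 2.867 -0.346
v -2.152 3.114 0.392
v -3.117 2.694 -0.193
v -2.231 2.941 0.546
v -3.122 2.464 -0.11
v -2.236 2.712 0.628
v -3.052 2.231 -0.117
v -2.166 2.478 0.622
v -2.922 2.047 -0.211
v -2.036 2.294 0.528
v -2.763 1.954 -0.371
v -1.877 2.201 0.368
v -2.611 1.974 -0.56
v -1.724 2.221 0.179
v -2.5 2.102 -0.736
v -1.614 2.35 0.003
v 1.327 -3.824 1.272
v 1.763 -4.205 1.839
v 1.433 -2.696 1.948
v 2.116 -3.968 1.387
v 2.007 -3.647 0.869
v 1.499 -3.429 0.586
v 0.891 -3.444 0.705
v 0.538 -3.681 1.156
v 0.647 -4.002 1.675
v 1.154 -4.219 1.958
f 1 12 6
f 1 6 2
f 1 2 8
f 1 8 11
f 1 11 12
f 2 6 10
f 6 12 5
f 12 11 3
f 11 8 7
f 8 2 9
f 4 10 5
f 4 5 3
f 4 3 7
f 4 7 9
f 4 9 10
f 5 10 6
f 3 5 12
f 7 3 11
f 9 7 8
f 10 9 2
f 14 13 17
f 14 17 15
f 15 17 18
f 15 18 16
f 17 13 19
f 17 19 18
f 18 19 20
f 18 20 16
f 19 13 21
f 19 21 20
f 20 21 22
f 20 22 16
f 21 13 23
f 21 23 22
f 22 23 24
f 22 24 16
f 23 13 25
f 23 25 24
f 24 25 26
f 24 26 16
f 25 13 27
f 25 27 26
f 26 27 28
f 26 28 16
f 27 13 29
f 27 29 28
f 28 29 30
f 28 30 16
f 29 13 31
f 29 31 30
f 30 31 32
f 30 32 16
f 31 13 33
f 31 33 32
f 32 33 34
f 32 34 16
f 33 13 35
f 33 35 34
f 34 35 36
f 34 36 16
f 35 13 37
f 35 37 36
f 36 37 38
f 36 38 16
f 37 13 39
f 37 39 38
f 38 39 40
f 38 40 16
f 39 13 14
f 39 14 40
f 40 14 15
f 40 15 16
f 42 41 44
f 42 44 43
f 44 41 45
f 44 45 43
f 45 41 46
f 45 46 43
f 46 41 47
f 46 47 43
f 47 41 48
f 47 48 43
f 48 41 49
f 48 49 43
f 49 41 50
f 49 50 43
f 50 41 42
f 50 42 43



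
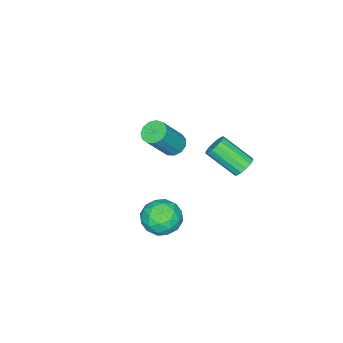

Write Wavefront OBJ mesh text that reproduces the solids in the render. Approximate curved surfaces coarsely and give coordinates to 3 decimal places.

v 3.386 3.29 0.871
v 3.87 2.588 1.52
v 1.85 2.572 1.24
v 2.334 1.87 1.889
v 2.289 2.907 2.16
v 3.239 3.35 1.931
v 2.481 1.81 0.829
v 3.431 2.253 0.6
v 3.312 1.672 1.494
v 3.193 2.35 2.316
v 2.527 2.81 0.444
v 2.408 3.488 1.266
v 3.763 3.002 1.163
v 1.957 2.158 1.597
v 1.931 2.767 1.756
v 2.216 2.354 2.138
v 3.391 3.45 1.405
v 3.676 3.037 1.786
v 2.747 3.225 2.162
v 2.044 2.123 0.974
v 2.329 1.71 1.355
v 3.504 2.806 0.622
v 3.789 2.393 1.004
v 2.973 1.935 0.598
v 3.719 2.051 1.529
v 2.816 1.629 1.746
v 2.903 1.594 1.123
v 3.461 1.855 0.989
v 3.65 2.449 2.012
v 2.747 2.027 2.23
v 2.72 2.637 2.389
v 3.278 2.898 2.254
v 3.321 1.912 1.997
v 2.973 3.133 0.53
v 2.07 2.711 0.748
v 2.442 2.262 0.506
v 3 2.523 0.371
v 2.904 3.531 1.014
v 2.001 3.109 1.231
v 2.259 3.305 1.771
v 2.817 3.566 1.637
v 2.399 3.248 0.763
v -3.57 -1.252 0.079
v -2.974 -1.209 -0.34
v -1.713 -1.525 1.423
v -2.31 -1.568 1.841
v -3.055 -0.826 -0.214
v -1.794 -1.142 1.549
v -3.299 -0.579 0.005
v -2.039 -0.894 1.768
v -3.63 -0.545 0.248
v -2.369 -0.86 2.01
v -3.941 -0.736 0.436
v -2.681 -1.051 2.199
v -4.135 -1.091 0.512
v -2.875 -1.406 2.274
v -4.15 -1.497 0.449
v -2.889 -1.812 2.212
v -3.98 -1.826 0.269
v -2.72 -2.141 2.032
v -3.681 -1.972 0.029
v -2.42 -2.287 1.792
v -3.346 -1.891 -0.196
v -2.085 -2.206 1.567
v -3.082 -1.606 -0.334
v -1.822 -1.921 1.429
v -1.165 4.501 3.126
v -0.588 4.735 3.272
v -0.277 3.253 4.419
v -0.855 3.019 4.274
v -0.793 4.866 3.497
v -0.482 3.384 4.644
v -1.098 4.9 3.623
v -0.787 3.417 4.77
v -1.421 4.826 3.615
v -1.11 3.344 4.762
v -1.675 4.665 3.477
v -1.364 3.183 4.624
v -1.793 4.461 3.245
v -1.482 2.979 4.392
v -1.743 4.267 2.981
v -1.432 2.785 4.128
v -1.538 4.136 2.756
v -1.227 2.654 3.903
v -1.233 4.103 2.63
v -0.922 2.62 3.777
v -0.91 4.176 2.638
v -0.599 2.694 3.785
v -0.656 4.337 2.776
v -0.345 2.855 3.923
v -0.538 4.541 3.008
v -0.227 3.059 4.155
f 1 38 17
f 38 12 41
f 17 41 6
f 38 41 17
f 1 17 13
f 17 6 18
f 13 18 2
f 17 18 13
f 1 13 22
f 13 2 23
f 22 23 8
f 13 23 22
f 1 22 34
f 22 8 37
f 34 37 11
f 22 37 34
f 1 34 38
f 34 11 42
f 38 42 12
f 34 42 38
f 2 18 29
f 18 6 32
f 29 32 10
f 18 32 29
f 6 41 19
f 41 12 40
f 19 40 5
f 41 40 19
f 12 42 39
f 42 11 35
f 39 35 3
f 42 35 39
f 11 37 36
f 37 8 24
f 36 24 7
f 37 24 36
f 8 23 28
f 23 2 25
f 28 25 9
f 23 25 28
f 4 30 16
f 30 10 31
f 16 31 5
f 30 31 16
f 4 16 14
f 16 5 15
f 14 15 3
f 16 15 14
f 4 14 21
f 14 3 20
f 21 20 7
f 14 20 21
f 4 21 26
f 21 7 27
f 26 27 9
f 21 27 26
f 4 26 30
f 26 9 33
f 30 33 10
f 26 33 30
f 5 31 19
f 31 10 32
f 19 32 6
f 31 32 19
f 3 15 39
f 15 5 40
f 39 40 12
f 15 40 39
f 7 20 36
f 20 3 35
f 36 35 11
f 20 35 36
f 9 27 28
f 27 7 24
f 28 24 8
f 27 24 28
f 10 33 29
f 33 9 25
f 29 25 2
f 33 25 29
f 44 43 47
f 44 47 45
f 45 47 48
f 45 48 46
f 47 43 49
f 47 49 48
f 48 49 50
f 48 50 46
f 49 43 51
f 49 51 50
f 50 51 52
f 50 52 46
f 51 43 53
f 51 53 52
f 52 53 54
f 52 54 46
f 53 43 55
f 53 55 54
f 54 55 56
f 54 56 46
f 55 43 57
f 55 57 56
f 56 57 58
f 56 58 46
f 57 43 59
f 57 59 58
f 58 59 60
f 58 60 46
f 59 43 61
f 59 61 60
f 60 61 62
f 60 62 46
f 61 43 63
f 61 63 62
f 62 63 64
f 62 64 46
f 63 43 65
f 63 65 64
f 64 65 66
f 64 66 46
f 65 43 44
f 65 44 66
f 66 44 45
f 66 45 46
f 68 67 71
f 68 71 69
f 69 71 72
f 69 72 70
f 71 67 73
f 71 73 72
f 72 73 74
f 72 74 70
f 73 67 75
f 73 75 74
f 74 75 76
f 74 76 70
f 75 67 77
f 75 77 76
f 76 77 78
f 76 78 70
f 77 67 79
f 77 79 78
f 78 79 80
f 78 80 70
f 79 67 81
f 79 81 80
f 80 81 82
f 80 82 70
f 81 67 83
f 81 83 82
f 82 83 84
f 82 84 70
f 83 67 85
f 83 85 84
f 84 85 86
f 84 86 70
f 85 67 87
f 85 87 86
f 86 87 88
f 86 88 70
f 87 67 89
f 87 89 88
f 88 89 90
f 88 90 70
f 89 67 91
f 89 91 90
f 90 91 92
f 90 92 70
f 91 67 68
f 91 68 92
f 92 68 69
f 92 69 70



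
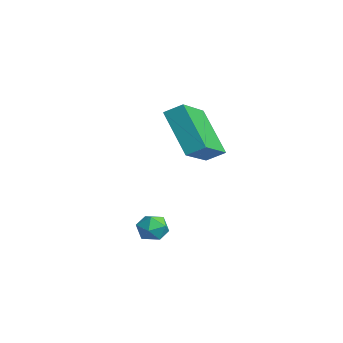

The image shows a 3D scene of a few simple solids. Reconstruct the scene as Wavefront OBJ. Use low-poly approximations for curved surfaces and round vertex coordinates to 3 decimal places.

v 2.377 1.455 -1.318
v 2.759 1.589 -0.806
v 3.041 0.691 -1.614
v 3.423 0.825 -1.102
v 2.836 0.557 -1.009
v 2.426 1.029 -0.826
v 3.374 1.251 -1.594
v 2.964 1.723 -1.411
v 3.375 1.463 -0.977
v 3.043 1.034 -0.616
v 2.757 1.246 -1.804
v 2.425 0.817 -1.443
v 0.09 3.267 2.844
v 1.322 2.067 3.675
v 0.416 3.892 3.263
v 1.649 2.693 4.093
v 1.511 3.607 1.227
v 2.744 2.408 2.057
v 1.838 4.233 1.645
v 3.07 3.033 2.476
f 1 12 6
f 1 6 2
f 1 2 8
f 1 8 11
f 1 11 12
f 2 6 10
f 6 12 5
f 12 11 3
f 11 8 7
f 8 2 9
f 4 10 5
f 4 5 3
f 4 3 7
f 4 7 9
f 4 9 10
f 5 10 6
f 3 5 12
f 7 3 11
f 9 7 8
f 10 9 2
f 14 16 13
f 17 14 13
f 13 16 15
f 15 17 13
f 14 20 16
f 18 14 17
f 18 20 14
f 16 20 15
f 19 17 15
f 15 20 19
f 19 18 17
f 20 18 19



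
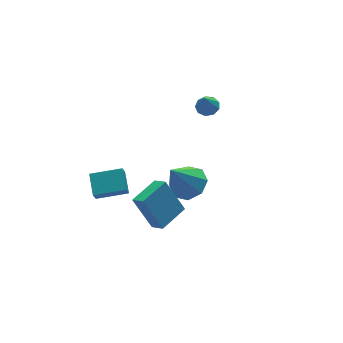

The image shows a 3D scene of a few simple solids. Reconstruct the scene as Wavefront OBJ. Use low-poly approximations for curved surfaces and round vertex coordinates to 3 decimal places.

v 3.784 2.508 1.059
v 4.191 1.989 1.045
v 3.396 2.172 2.221
v 4.404 2.347 1.22
v 4.326 2.78 1.319
v 3.995 3.087 1.297
v 3.565 3.122 1.164
v 3.238 2.871 0.982
v 3.166 2.449 0.836
v 3.383 2.056 0.794
v 3.788 1.874 0.877
v 0.574 -1.01 -0.83
v 1.485 -0.845 -0.274
v -0.534 -1.09 1.01
v 1.104 -0.139 -0.473
v 0.413 0.057 -0.881
v -0.184 -0.372 -1.259
v -0.337 -1.175 -1.386
v 0.045 -1.88 -1.187
v 0.736 -2.076 -0.779
v 1.333 -1.647 -0.401
v -3.461 -2.463 1.367
v -3.252 -3.175 1.821
v -1.869 -1.87 1.563
v -1.66 -2.582 2.017
v -2.9 -3.398 -0.357
v -2.691 -4.11 0.097
v -1.308 -2.805 -0.161
v -1.099 -3.517 0.293
v -3.81 0.821 -1.523
v -4.114 0.521 -0.754
v -3.416 1.934 -0.933
v -3.72 1.634 -0.163
v -2.28 0.106 -1.197
v -2.584 -0.194 -0.427
v -1.886 1.219 -0.606
v -2.19 0.919 0.163
f 2 1 4
f 2 4 3
f 4 1 5
f 4 5 3
f 5 1 6
f 5 6 3
f 6 1 7
f 6 7 3
f 7 1 8
f 7 8 3
f 8 1 9
f 8 9 3
f 9 1 10
f 9 10 3
f 10 1 11
f 10 11 3
f 11 1 2
f 11 2 3
f 13 12 15
f 13 15 14
f 15 12 16
f 15 16 14
f 16 12 17
f 16 17 14
f 17 12 18
f 17 18 14
f 18 12 19
f 18 19 14
f 19 12 20
f 19 20 14
f 20 12 21
f 20 21 14
f 21 12 13
f 21 13 14
f 23 25 22
f 26 23 22
f 22 25 24
f 24 26 22
f 23 29 25
f 27 23 26
f 27 29 23
f 25 29 24
f 28 26 24
f 24 29 28
f 28 27 26
f 29 27 28
f 31 33 30
f 34 31 30
f 30 33 32
f 32 34 30
f 31 37 33
f 35 31 34
f 35 37 31
f 33 37 32
f 36 34 32
f 32 37 36
f 36 35 34
f 37 35 36



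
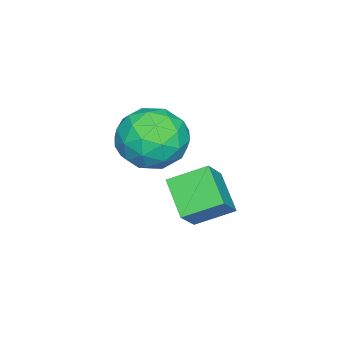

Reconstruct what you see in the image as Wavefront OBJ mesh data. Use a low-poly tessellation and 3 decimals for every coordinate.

v -1.238 -2.437 2.228
v -0.799 -3.146 2.604
v -2.281 -3.354 1.716
v -1.842 -4.063 2.092
v -2.249 -3.441 2.626
v -1.604 -2.875 2.942
v -1.476 -3.625 1.378
v -0.831 -3.059 1.694
v -0.946 -3.881 2.079
v -1.424 -3.767 2.85
v -1.656 -2.733 1.47
v -2.134 -2.619 2.241
v -0.927 -2.711 2.461
v -2.153 -3.789 1.859
v -2.392 -3.423 2.173
v -2.135 -3.84 2.394
v -1.4 -2.552 2.66
v -1.142 -2.968 2.881
v -1.995 -3.142 2.894
v -1.938 -3.532 1.439
v -1.68 -3.948 1.66
v -0.945 -2.66 1.926
v -0.688 -3.077 2.147
v -1.085 -3.358 1.426
v -0.755 -3.56 2.373
v -1.369 -4.098 2.072
v -1.153 -3.841 1.652
v -0.774 -3.508 1.838
v -1.037 -3.493 2.827
v -1.65 -4.032 2.526
v -1.889 -3.666 2.84
v -1.51 -3.333 3.025
v -1.123 -3.924 2.518
v -1.43 -2.468 1.794
v -2.043 -3.007 1.493
v -1.57 -3.167 1.295
v -1.191 -2.834 1.48
v -1.711 -2.402 2.248
v -2.325 -2.94 1.947
v -2.306 -2.992 2.482
v -1.927 -2.659 2.668
v -1.957 -2.576 1.802
v -2.6 -3.074 -0.11
v -3.037 -2.211 0.348
v -1.925 -2.388 -0.757
v -2.361 -1.525 -0.299
v -1.919 -3.095 0.579
v -2.355 -2.232 1.037
v -1.243 -2.409 -0.068
v -1.68 -1.546 0.39
f 1 38 17
f 38 12 41
f 17 41 6
f 38 41 17
f 1 17 13
f 17 6 18
f 13 18 2
f 17 18 13
f 1 13 22
f 13 2 23
f 22 23 8
f 13 23 22
f 1 22 34
f 22 8 37
f 34 37 11
f 22 37 34
f 1 34 38
f 34 11 42
f 38 42 12
f 34 42 38
f 2 18 29
f 18 6 32
f 29 32 10
f 18 32 29
f 6 41 19
f 41 12 40
f 19 40 5
f 41 40 19
f 12 42 39
f 42 11 35
f 39 35 3
f 42 35 39
f 11 37 36
f 37 8 24
f 36 24 7
f 37 24 36
f 8 23 28
f 23 2 25
f 28 25 9
f 23 25 28
f 4 30 16
f 30 10 31
f 16 31 5
f 30 31 16
f 4 16 14
f 16 5 15
f 14 15 3
f 16 15 14
f 4 14 21
f 14 3 20
f 21 20 7
f 14 20 21
f 4 21 26
f 21 7 27
f 26 27 9
f 21 27 26
f 4 26 30
f 26 9 33
f 30 33 10
f 26 33 30
f 5 31 19
f 31 10 32
f 19 32 6
f 31 32 19
f 3 15 39
f 15 5 40
f 39 40 12
f 15 40 39
f 7 20 36
f 20 3 35
f 36 35 11
f 20 35 36
f 9 27 28
f 27 7 24
f 28 24 8
f 27 24 28
f 10 33 29
f 33 9 25
f 29 25 2
f 33 25 29
f 44 46 43
f 47 44 43
f 43 46 45
f 45 47 43
f 44 50 46
f 48 44 47
f 48 50 44
f 46 50 45
f 49 47 45
f 45 50 49
f 49 48 47
f 50 48 49



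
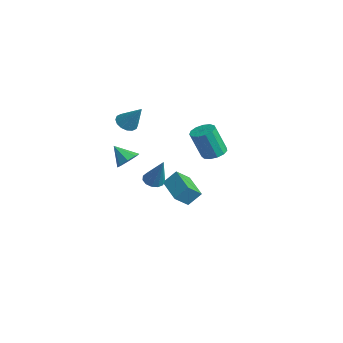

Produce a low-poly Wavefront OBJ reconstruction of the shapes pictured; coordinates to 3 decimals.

v -1.27 -3.195 -0.196
v -0.747 -3.44 0.102
v -1.93 -3.665 0.576
v -0.869 -2.989 0.272
v -1.226 -2.658 0.168
v -1.608 -2.642 -0.15
v -1.792 -2.95 -0.495
v -1.67 -3.401 -0.665
v -1.313 -3.732 -0.56
v -0.931 -3.748 -0.243
v -1.669 -3.102 2.161
v -1.363 -2.732 1.801
v -0.871 -2.658 3.299
v -1.603 -2.564 1.904
v -1.861 -2.54 2.075
v -2.067 -2.667 2.27
v -2.167 -2.91 2.435
v -2.134 -3.205 2.526
v -1.976 -3.472 2.52
v -1.736 -3.64 2.417
v -1.478 -3.664 2.246
v -1.271 -3.538 2.052
v -1.171 -3.294 1.886
v -1.205 -2.999 1.795
v -2.919 -0.754 -2.956
v -2.74 -0.122 -2.243
v -3.04 0.011 -3.604
v -2.861 0.643 -2.89
v -1.339 -0.803 -3.31
v -1.16 -0.171 -2.596
v -1.46 -0.038 -3.957
v -1.281 0.594 -3.244
v 0.896 -2.798 -0.515
v 1.312 -3.078 -0.715
v 1.724 -2.642 0.995
v 1.368 -2.785 -0.776
v 1.274 -2.496 -0.754
v 1.059 -2.304 -0.657
v 0.793 -2.268 -0.514
v 0.559 -2.401 -0.372
v 0.432 -2.66 -0.275
v 0.452 -2.963 -0.255
v 0.613 -3.214 -0.317
v 0.864 -3.333 -0.442
v 1.124 -3.282 -0.59
v 3.64 -0.978 2.167
v 4.248 -1.1 2.171
v 4.128 -1.644 3.617
v 3.52 -1.522 3.613
v 4.212 -0.773 2.291
v 4.092 -1.318 3.737
v 3.994 -0.512 2.372
v 3.875 -1.057 3.818
v 3.664 -0.399 2.387
v 3.545 -0.943 3.833
v 3.327 -0.469 2.333
v 3.207 -1.014 3.779
v 3.088 -0.701 2.226
v 2.969 -1.245 3.672
v 3.025 -1.021 2.1
v 2.905 -1.565 3.546
v 3.157 -1.327 1.996
v 3.037 -1.871 3.442
v 3.442 -1.522 1.946
v 3.323 -2.067 3.392
v 3.79 -1.545 1.966
v 3.671 -2.089 3.412
v 4.09 -1.387 2.05
v 3.971 -1.932 3.496
f 2 1 4
f 2 4 3
f 4 1 5
f 4 5 3
f 5 1 6
f 5 6 3
f 6 1 7
f 6 7 3
f 7 1 8
f 7 8 3
f 8 1 9
f 8 9 3
f 9 1 10
f 9 10 3
f 10 1 2
f 10 2 3
f 12 11 14
f 12 14 13
f 14 11 15
f 14 15 13
f 15 11 16
f 15 16 13
f 16 11 17
f 16 17 13
f 17 11 18
f 17 18 13
f 18 11 19
f 18 19 13
f 19 11 20
f 19 20 13
f 20 11 21
f 20 21 13
f 21 11 22
f 21 22 13
f 22 11 23
f 22 23 13
f 23 11 24
f 23 24 13
f 24 11 12
f 24 12 13
f 26 28 25
f 29 26 25
f 25 28 27
f 27 29 25
f 26 32 28
f 30 26 29
f 30 32 26
f 28 32 27
f 31 29 27
f 27 32 31
f 31 30 29
f 32 30 31
f 34 33 36
f 34 36 35
f 36 33 37
f 36 37 35
f 37 33 38
f 37 38 35
f 38 33 39
f 38 39 35
f 39 33 40
f 39 40 35
f 40 33 41
f 40 41 35
f 41 33 42
f 41 42 35
f 42 33 43
f 42 43 35
f 43 33 44
f 43 44 35
f 44 33 45
f 44 45 35
f 45 33 34
f 45 34 35
f 47 46 50
f 47 50 48
f 48 50 51
f 48 51 49
f 50 46 52
f 50 52 51
f 51 52 53
f 51 53 49
f 52 46 54
f 52 54 53
f 53 54 55
f 53 55 49
f 54 46 56
f 54 56 55
f 55 56 57
f 55 57 49
f 56 46 58
f 56 58 57
f 57 58 59
f 57 59 49
f 58 46 60
f 58 60 59
f 59 60 61
f 59 61 49
f 60 46 62
f 60 62 61
f 61 62 63
f 61 63 49
f 62 46 64
f 62 64 63
f 63 64 65
f 63 65 49
f 64 46 66
f 64 66 65
f 65 66 67
f 65 67 49
f 66 46 68
f 66 68 67
f 67 68 69
f 67 69 49
f 68 46 47
f 68 47 69
f 69 47 48
f 69 48 49



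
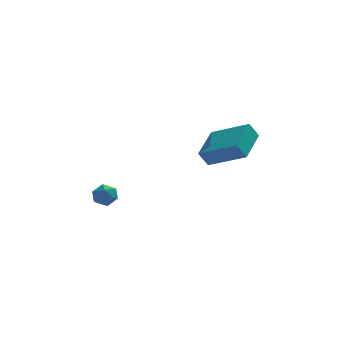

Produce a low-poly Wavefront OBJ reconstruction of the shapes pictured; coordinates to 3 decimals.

v 2.714 -4.259 1.041
v 2.247 -4.331 1.831
v 3.484 -2.43 1.665
v 3.017 -2.502 2.454
v 4.403 -5.278 1.946
v 3.936 -5.35 2.735
v 5.173 -3.449 2.569
v 4.706 -3.521 3.359
v -2.69 -3.52 -0.876
v -2.188 -3.135 -0.567
v -1.992 -3.725 -1.753
v -1.49 -3.34 -1.444
v -1.679 -3.959 -1.167
v -2.11 -3.832 -0.625
v -2.07 -3.028 -1.695
v -2.501 -2.901 -1.153
v -1.804 -2.83 -1.073
v -1.563 -3.406 -0.747
v -2.617 -3.454 -1.573
v -2.376 -4.03 -1.247
f 2 4 1
f 5 2 1
f 1 4 3
f 3 5 1
f 2 8 4
f 6 2 5
f 6 8 2
f 4 8 3
f 7 5 3
f 3 8 7
f 7 6 5
f 8 6 7
f 9 20 14
f 9 14 10
f 9 10 16
f 9 16 19
f 9 19 20
f 10 14 18
f 14 20 13
f 20 19 11
f 19 16 15
f 16 10 17
f 12 18 13
f 12 13 11
f 12 11 15
f 12 15 17
f 12 17 18
f 13 18 14
f 11 13 20
f 15 11 19
f 17 15 16
f 18 17 10



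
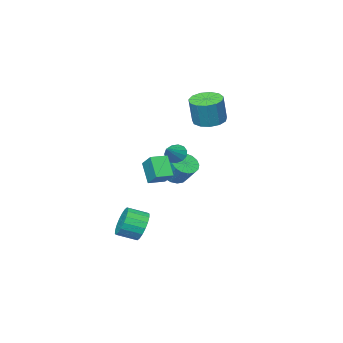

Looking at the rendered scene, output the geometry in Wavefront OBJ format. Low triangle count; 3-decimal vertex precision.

v 0.452 3.1 1.354
v 0.865 3.102 0.751
v 1.548 3.6 2.106
v 0.684 3.471 0.77
v 0.43 3.722 0.973
v 0.182 3.776 1.297
v 0.021 3.615 1.64
v -0.004 3.29 1.891
v 0.117 2.905 1.972
v 0.343 2.582 1.856
v 0.605 2.423 1.581
v 0.818 2.479 1.234
v 0.915 2.733 0.925
v 1.663 3.095 0.968
v 1.94 4.245 1.841
v 1.925 3.984 -0.287
v 2.202 5.134 0.586
v 2.698 2.826 0.994
v 2.975 3.976 1.867
v 2.96 3.715 -0.261
v 3.237 4.865 0.612
v -0.978 1.127 -1.101
v -0.606 0.536 -0.534
v -0.589 1.642 0.608
v -0.962 2.233 0.041
v -0.268 0.725 -0.722
v -0.251 1.832 0.42
v -0.092 1.006 -0.997
v -0.076 2.113 0.144
v -0.12 1.315 -1.296
v -0.104 2.422 -0.154
v -0.345 1.581 -1.55
v -0.328 2.688 -0.409
v -0.714 1.743 -1.702
v -0.698 2.849 -0.56
v -1.144 1.763 -1.715
v -1.128 2.87 -0.574
v -1.536 1.638 -1.588
v -1.52 2.744 -0.446
v -1.801 1.395 -1.349
v -1.784 2.502 -0.208
v -1.876 1.092 -1.054
v -1.86 2.198 0.088
v -1.747 0.796 -0.769
v -1.73 1.902 0.373
v -1.441 0.576 -0.56
v -1.424 1.682 0.582
v -1.029 0.482 -0.475
v -1.012 1.588 0.667
v -4.029 0.694 2.584
v -3.404 1.527 2.335
v -2.947 1.738 4.187
v -3.571 0.906 4.436
v -3.952 1.753 2.444
v -3.495 1.964 4.297
v -4.525 1.642 2.598
v -4.067 1.854 4.451
v -4.94 1.231 2.748
v -4.482 1.442 4.6
v -5.066 0.65 2.845
v -4.608 0.861 4.698
v -4.862 0.082 2.859
v -4.404 0.294 4.712
v -4.394 -0.291 2.786
v -3.936 -0.08 4.639
v -3.81 -0.351 2.649
v -3.353 -0.14 4.501
v -3.296 -0.079 2.491
v -2.838 0.132 4.343
v -3.014 0.438 2.362
v -2.556 0.649 4.215
v -3.054 1.037 2.304
v -2.597 1.248 4.157
v 3.13 3.435 -3.779
v 3.694 3.655 -4.662
v 4.713 2.966 -4.183
v 4.15 2.745 -3.301
v 3.803 4.017 -4.373
v 4.822 3.328 -3.895
v 3.779 4.264 -3.966
v 4.799 3.575 -3.488
v 3.627 4.347 -3.523
v 4.646 3.658 -3.045
v 3.376 4.249 -3.13
v 4.396 3.56 -2.652
v 3.077 3.99 -2.866
v 4.096 3.3 -2.388
v 2.788 3.62 -2.782
v 3.807 2.931 -2.304
v 2.567 3.214 -2.897
v 3.586 2.525 -2.418
v 2.458 2.852 -3.185
v 3.477 2.163 -2.707
v 2.481 2.605 -3.592
v 3.501 1.916 -3.114
v 2.634 2.522 -4.035
v 3.653 1.833 -3.557
v 2.884 2.62 -4.428
v 3.904 1.931 -3.95
v 3.184 2.88 -4.692
v 4.203 2.19 -4.214
v 3.473 3.249 -4.776
v 4.492 2.56 -4.298
f 2 1 4
f 2 4 3
f 4 1 5
f 4 5 3
f 5 1 6
f 5 6 3
f 6 1 7
f 6 7 3
f 7 1 8
f 7 8 3
f 8 1 9
f 8 9 3
f 9 1 10
f 9 10 3
f 10 1 11
f 10 11 3
f 11 1 12
f 11 12 3
f 12 1 13
f 12 13 3
f 13 1 2
f 13 2 3
f 15 17 14
f 18 15 14
f 14 17 16
f 16 18 14
f 15 21 17
f 19 15 18
f 19 21 15
f 17 21 16
f 20 18 16
f 16 21 20
f 20 19 18
f 21 19 20
f 23 22 26
f 23 26 24
f 24 26 27
f 24 27 25
f 26 22 28
f 26 28 27
f 27 28 29
f 27 29 25
f 28 22 30
f 28 30 29
f 29 30 31
f 29 31 25
f 30 22 32
f 30 32 31
f 31 32 33
f 31 33 25
f 32 22 34
f 32 34 33
f 33 34 35
f 33 35 25
f 34 22 36
f 34 36 35
f 35 36 37
f 35 37 25
f 36 22 38
f 36 38 37
f 37 38 39
f 37 39 25
f 38 22 40
f 38 40 39
f 39 40 41
f 39 41 25
f 40 22 42
f 40 42 41
f 41 42 43
f 41 43 25
f 42 22 44
f 42 44 43
f 43 44 45
f 43 45 25
f 44 22 46
f 44 46 45
f 45 46 47
f 45 47 25
f 46 22 48
f 46 48 47
f 47 48 49
f 47 49 25
f 48 22 23
f 48 23 49
f 49 23 24
f 49 24 25
f 51 50 54
f 51 54 52
f 52 54 55
f 52 55 53
f 54 50 56
f 54 56 55
f 55 56 57
f 55 57 53
f 56 50 58
f 56 58 57
f 57 58 59
f 57 59 53
f 58 50 60
f 58 60 59
f 59 60 61
f 59 61 53
f 60 50 62
f 60 62 61
f 61 62 63
f 61 63 53
f 62 50 64
f 62 64 63
f 63 64 65
f 63 65 53
f 64 50 66
f 64 66 65
f 65 66 67
f 65 67 53
f 66 50 68
f 66 68 67
f 67 68 69
f 67 69 53
f 68 50 70
f 68 70 69
f 69 70 71
f 69 71 53
f 70 50 72
f 70 72 71
f 71 72 73
f 71 73 53
f 72 50 51
f 72 51 73
f 73 51 52
f 73 52 53
f 75 74 78
f 75 78 76
f 76 78 79
f 76 79 77
f 78 74 80
f 78 80 79
f 79 80 81
f 79 81 77
f 80 74 82
f 80 82 81
f 81 82 83
f 81 83 77
f 82 74 84
f 82 84 83
f 83 84 85
f 83 85 77
f 84 74 86
f 84 86 85
f 85 86 87
f 85 87 77
f 86 74 88
f 86 88 87
f 87 88 89
f 87 89 77
f 88 74 90
f 88 90 89
f 89 90 91
f 89 91 77
f 90 74 92
f 90 92 91
f 91 92 93
f 91 93 77
f 92 74 94
f 92 94 93
f 93 94 95
f 93 95 77
f 94 74 96
f 94 96 95
f 95 96 97
f 95 97 77
f 96 74 98
f 96 98 97
f 97 98 99
f 97 99 77
f 98 74 100
f 98 100 99
f 99 100 101
f 99 101 77
f 100 74 102
f 100 102 101
f 101 102 103
f 101 103 77
f 102 74 75
f 102 75 103
f 103 75 76
f 103 76 77



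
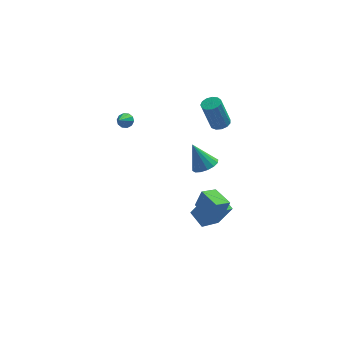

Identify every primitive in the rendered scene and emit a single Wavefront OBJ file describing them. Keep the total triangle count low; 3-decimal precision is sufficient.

v 1.946 -3.075 -0.815
v 2.316 -2.972 0.269
v 2.773 -2.56 -1.146
v 3.143 -2.456 -0.062
v 2.637 -4.264 -0.938
v 3.007 -4.16 0.146
v 3.464 -3.748 -1.269
v 3.834 -3.645 -0.185
v 3.668 0.821 2.942
v 4.09 1.238 3.084
v 3.535 1.175 4.92
v 3.112 0.759 4.778
v 3.806 1.412 3.003
v 3.25 1.35 4.84
v 3.477 1.399 2.904
v 2.921 1.337 4.74
v 3.209 1.203 2.816
v 2.653 1.14 4.652
v 3.087 0.885 2.768
v 2.531 0.823 4.605
v 3.149 0.547 2.775
v 2.593 0.485 4.612
v 3.376 0.296 2.835
v 2.82 0.234 4.672
v 3.696 0.212 2.929
v 3.14 0.15 4.766
v 4.007 0.321 3.027
v 3.451 0.259 4.864
v 4.21 0.589 3.098
v 3.654 0.527 4.935
v 4.241 0.931 3.119
v 3.685 0.868 4.956
v 2.681 -0.999 0.815
v 3.352 -1.235 1.203
v 1.979 -0.541 2.305
v 3.417 -0.831 1.11
v 3.284 -0.473 0.937
v 2.991 -0.255 0.732
v 2.614 -0.237 0.549
v 2.255 -0.423 0.437
v 2.01 -0.763 0.426
v 1.945 -1.167 0.52
v 2.078 -1.526 0.692
v 2.371 -1.743 0.898
v 2.748 -1.761 1.081
v 3.107 -1.575 1.193
v -1.597 3.104 1.55
v -1.378 3.356 1.949
v -2.023 2.176 2.37
v -1.679 3.465 1.916
v -1.948 3.436 1.743
v -2.084 3.28 1.497
v -2.033 3.057 1.271
v -1.816 2.853 1.151
v -1.516 2.744 1.184
v -1.246 2.773 1.357
v -1.111 2.929 1.603
v -1.161 3.151 1.829
v 1.87 -0.871 -3.583
v 2.655 -1.021 -2.185
v 2.883 -0.05 -4.064
v 3.668 -0.199 -2.666
v 2.452 -1.841 -4.014
v 3.237 -1.99 -2.616
v 3.465 -1.019 -4.495
v 4.25 -1.169 -3.097
f 2 4 1
f 5 2 1
f 1 4 3
f 3 5 1
f 2 8 4
f 6 2 5
f 6 8 2
f 4 8 3
f 7 5 3
f 3 8 7
f 7 6 5
f 8 6 7
f 10 9 13
f 10 13 11
f 11 13 14
f 11 14 12
f 13 9 15
f 13 15 14
f 14 15 16
f 14 16 12
f 15 9 17
f 15 17 16
f 16 17 18
f 16 18 12
f 17 9 19
f 17 19 18
f 18 19 20
f 18 20 12
f 19 9 21
f 19 21 20
f 20 21 22
f 20 22 12
f 21 9 23
f 21 23 22
f 22 23 24
f 22 24 12
f 23 9 25
f 23 25 24
f 24 25 26
f 24 26 12
f 25 9 27
f 25 27 26
f 26 27 28
f 26 28 12
f 27 9 29
f 27 29 28
f 28 29 30
f 28 30 12
f 29 9 31
f 29 31 30
f 30 31 32
f 30 32 12
f 31 9 10
f 31 10 32
f 32 10 11
f 32 11 12
f 34 33 36
f 34 36 35
f 36 33 37
f 36 37 35
f 37 33 38
f 37 38 35
f 38 33 39
f 38 39 35
f 39 33 40
f 39 40 35
f 40 33 41
f 40 41 35
f 41 33 42
f 41 42 35
f 42 33 43
f 42 43 35
f 43 33 44
f 43 44 35
f 44 33 45
f 44 45 35
f 45 33 46
f 45 46 35
f 46 33 34
f 46 34 35
f 48 47 50
f 48 50 49
f 50 47 51
f 50 51 49
f 51 47 52
f 51 52 49
f 52 47 53
f 52 53 49
f 53 47 54
f 53 54 49
f 54 47 55
f 54 55 49
f 55 47 56
f 55 56 49
f 56 47 57
f 56 57 49
f 57 47 58
f 57 58 49
f 58 47 48
f 58 48 49
f 60 62 59
f 63 60 59
f 59 62 61
f 61 63 59
f 60 66 62
f 64 60 63
f 64 66 60
f 62 66 61
f 65 63 61
f 61 66 65
f 65 64 63
f 66 64 65



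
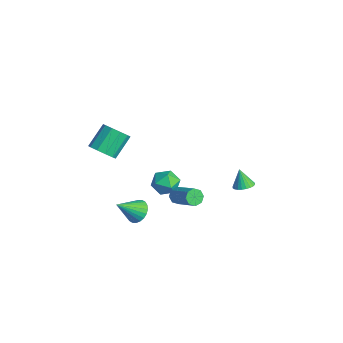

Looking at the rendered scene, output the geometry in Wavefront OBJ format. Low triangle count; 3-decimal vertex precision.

v 0.64 -2.851 -1.626
v 1.282 -3.164 -2.048
v 0.74 -4.169 -0.494
v 1.433 -2.971 -1.836
v 1.464 -2.759 -1.593
v 1.369 -2.562 -1.354
v 1.162 -2.409 -1.157
v 0.877 -2.323 -1.031
v 0.555 -2.317 -0.996
v 0.246 -2.393 -1.057
v -0.003 -2.538 -1.204
v -0.154 -2.731 -1.416
v -0.185 -2.943 -1.659
v -0.09 -3.14 -1.897
v 0.117 -3.294 -2.094
v 0.402 -3.38 -2.22
v 0.724 -3.385 -2.255
v 1.033 -3.309 -2.195
v -0.471 -4.534 3.389
v -0.035 -4.971 4.03
v -0.612 -3.843 5.192
v -1.049 -3.406 4.551
v 0.303 -4.588 3.825
v -0.275 -3.459 4.988
v 0.344 -4.184 3.454
v -0.233 -3.056 4.617
v 0.075 -3.914 3.058
v -0.503 -2.786 4.22
v -0.404 -3.881 2.788
v -0.981 -2.752 3.951
v -0.908 -4.097 2.748
v -1.485 -2.969 3.91
v -1.245 -4.481 2.952
v -1.823 -3.352 4.115
v -1.287 -4.884 3.323
v -1.864 -3.756 4.486
v -1.017 -5.154 3.72
v -1.595 -4.026 4.882
v -0.539 -5.188 3.989
v -1.116 -4.059 5.152
v 1.15 -0.536 -0.499
v 1.429 -1.005 -0.751
v 2.969 -0.592 0.188
v 2.69 -0.124 0.439
v 1.475 -0.62 -0.996
v 3.015 -0.207 -0.058
v 1.332 -0.186 -0.951
v 2.871 0.227 -0.013
v 1.081 0.043 -0.641
v 2.621 0.455 0.297
v 0.871 -0.068 -0.248
v 2.411 0.345 0.691
v 0.825 -0.453 -0.002
v 2.365 -0.04 0.936
v 0.969 -0.887 -0.047
v 2.508 -0.474 0.891
v 1.219 -1.115 -0.357
v 2.759 -0.703 0.581
v -0.698 0.084 -1.883
v -0.376 -0.356 -1.084
v -2.164 -0.324 -1.516
v -1.842 -0.764 -0.717
v -1.808 0.2 -0.785
v -0.902 0.453 -1.012
v -1.638 -1.133 -1.588
v -0.732 -0.88 -1.815
v -0.956 -1.108 -0.901
v -1.062 -0.284 -0.406
v -1.478 -0.396 -2.194
v -1.584 0.428 -1.699
v 0.758 3.804 -1.3
v 1.263 4.196 -1.069
v 0.302 3.696 -0.12
v 1.078 4.378 -1.124
v 0.844 4.472 -1.206
v 0.597 4.464 -1.302
v 0.374 4.356 -1.398
v 0.21 4.164 -1.479
v 0.13 3.917 -1.533
v 0.145 3.653 -1.551
v 0.253 3.412 -1.531
v 0.439 3.23 -1.476
v 0.673 3.136 -1.394
v 0.92 3.143 -1.298
v 1.142 3.251 -1.202
v 1.306 3.443 -1.121
v 1.387 3.69 -1.067
v 1.372 3.955 -1.049
f 2 1 4
f 2 4 3
f 4 1 5
f 4 5 3
f 5 1 6
f 5 6 3
f 6 1 7
f 6 7 3
f 7 1 8
f 7 8 3
f 8 1 9
f 8 9 3
f 9 1 10
f 9 10 3
f 10 1 11
f 10 11 3
f 11 1 12
f 11 12 3
f 12 1 13
f 12 13 3
f 13 1 14
f 13 14 3
f 14 1 15
f 14 15 3
f 15 1 16
f 15 16 3
f 16 1 17
f 16 17 3
f 17 1 18
f 17 18 3
f 18 1 2
f 18 2 3
f 20 19 23
f 20 23 21
f 21 23 24
f 21 24 22
f 23 19 25
f 23 25 24
f 24 25 26
f 24 26 22
f 25 19 27
f 25 27 26
f 26 27 28
f 26 28 22
f 27 19 29
f 27 29 28
f 28 29 30
f 28 30 22
f 29 19 31
f 29 31 30
f 30 31 32
f 30 32 22
f 31 19 33
f 31 33 32
f 32 33 34
f 32 34 22
f 33 19 35
f 33 35 34
f 34 35 36
f 34 36 22
f 35 19 37
f 35 37 36
f 36 37 38
f 36 38 22
f 37 19 39
f 37 39 38
f 38 39 40
f 38 40 22
f 39 19 20
f 39 20 40
f 40 20 21
f 40 21 22
f 42 41 45
f 42 45 43
f 43 45 46
f 43 46 44
f 45 41 47
f 45 47 46
f 46 47 48
f 46 48 44
f 47 41 49
f 47 49 48
f 48 49 50
f 48 50 44
f 49 41 51
f 49 51 50
f 50 51 52
f 50 52 44
f 51 41 53
f 51 53 52
f 52 53 54
f 52 54 44
f 53 41 55
f 53 55 54
f 54 55 56
f 54 56 44
f 55 41 57
f 55 57 56
f 56 57 58
f 56 58 44
f 57 41 42
f 57 42 58
f 58 42 43
f 58 43 44
f 59 70 64
f 59 64 60
f 59 60 66
f 59 66 69
f 59 69 70
f 60 64 68
f 64 70 63
f 70 69 61
f 69 66 65
f 66 60 67
f 62 68 63
f 62 63 61
f 62 61 65
f 62 65 67
f 62 67 68
f 63 68 64
f 61 63 70
f 65 61 69
f 67 65 66
f 68 67 60
f 72 71 74
f 72 74 73
f 74 71 75
f 74 75 73
f 75 71 76
f 75 76 73
f 76 71 77
f 76 77 73
f 77 71 78
f 77 78 73
f 78 71 79
f 78 79 73
f 79 71 80
f 79 80 73
f 80 71 81
f 80 81 73
f 81 71 82
f 81 82 73
f 82 71 83
f 82 83 73
f 83 71 84
f 83 84 73
f 84 71 85
f 84 85 73
f 85 71 86
f 85 86 73
f 86 71 87
f 86 87 73
f 87 71 88
f 87 88 73
f 88 71 72
f 88 72 73



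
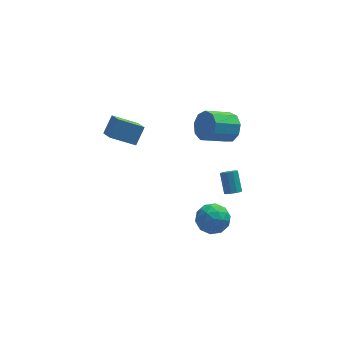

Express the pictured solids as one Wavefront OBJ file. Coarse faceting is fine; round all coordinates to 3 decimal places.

v 2.646 2.545 1.412
v 3.189 2.017 2.11
v 1.616 1.587 3.006
v 1.074 2.115 2.308
v 3.121 2.688 2.314
v 1.549 2.258 3.211
v 2.832 3.292 2.096
v 1.26 2.862 2.992
v 2.455 3.547 1.558
v 0.883 3.117 2.454
v 2.168 3.333 0.951
v 0.596 2.903 1.847
v 2.104 2.75 0.56
v 0.532 2.32 1.456
v 2.294 2.072 0.568
v 0.722 1.642 1.464
v 2.649 1.615 0.97
v 1.076 1.185 1.866
v 3.002 1.593 1.579
v 1.43 1.163 2.475
v -4.734 0.622 3.838
v -4.12 1.285 4.758
v -4.945 1.643 3.243
v -4.33 2.306 4.164
v -3.27 0.434 2.996
v -2.655 1.097 3.917
v -3.48 1.455 2.402
v -2.866 2.118 3.322
v 2.688 1.328 -3.92
v 3.227 1.325 -3.888
v 3.171 2.328 -2.828
v 2.632 2.332 -2.86
v 3.139 1.557 -4.112
v 3.082 2.56 -3.052
v 2.878 1.701 -4.262
v 2.821 2.704 -3.203
v 2.545 1.703 -4.282
v 2.488 2.706 -3.222
v 2.266 1.562 -4.163
v 2.21 2.565 -3.104
v 2.149 1.332 -3.952
v 2.093 2.335 -2.892
v 2.238 1.1 -3.728
v 2.181 2.103 -2.668
v 2.499 0.956 -3.577
v 2.442 1.959 -2.518
v 2.832 0.954 -3.558
v 2.775 1.957 -2.498
v 3.11 1.095 -3.676
v 3.054 2.098 -2.617
v 0.175 -0.143 -4.227
v 1.052 0.294 -3.718
v 0.988 -1.734 -4.262
v 1.865 -1.297 -3.753
v 0.911 -1.413 -3.208
v 0.409 -0.43 -3.187
v 1.631 -1.01 -4.793
v 1.129 -0.027 -4.772
v 1.952 -0.242 -4.068
v 1.507 -0.491 -3.089
v 0.533 -0.949 -4.891
v 0.088 -1.198 -3.912
v 0.543 0.215 -3.97
v 1.497 -1.655 -4.01
v 0.937 -1.723 -3.69
v 1.453 -1.466 -3.391
v 0.165 -0.21 -3.657
v 0.68 0.047 -3.358
v 0.597 -0.956 -3.058
v 1.36 -1.487 -4.622
v 1.875 -1.23 -4.323
v 0.587 0.026 -4.589
v 1.103 0.283 -4.29
v 1.443 -0.484 -4.922
v 1.587 0.157 -3.876
v 2.064 -0.778 -3.897
v 1.927 -0.61 -4.508
v 1.632 -0.032 -4.495
v 1.325 0.01 -3.3
v 1.803 -0.924 -3.321
v 1.243 -0.992 -3.001
v 0.947 -0.415 -2.988
v 1.854 -0.305 -3.506
v 0.237 -0.516 -4.659
v 0.715 -1.45 -4.68
v 1.093 -1.025 -4.992
v 0.797 -0.448 -4.979
v -0.024 -0.662 -4.083
v 0.453 -1.597 -4.104
v 0.408 -1.408 -3.485
v 0.113 -0.83 -3.472
v 0.186 -1.135 -4.474
f 2 1 5
f 2 5 3
f 3 5 6
f 3 6 4
f 5 1 7
f 5 7 6
f 6 7 8
f 6 8 4
f 7 1 9
f 7 9 8
f 8 9 10
f 8 10 4
f 9 1 11
f 9 11 10
f 10 11 12
f 10 12 4
f 11 1 13
f 11 13 12
f 12 13 14
f 12 14 4
f 13 1 15
f 13 15 14
f 14 15 16
f 14 16 4
f 15 1 17
f 15 17 16
f 16 17 18
f 16 18 4
f 17 1 19
f 17 19 18
f 18 19 20
f 18 20 4
f 19 1 2
f 19 2 20
f 20 2 3
f 20 3 4
f 22 24 21
f 25 22 21
f 21 24 23
f 23 25 21
f 22 28 24
f 26 22 25
f 26 28 22
f 24 28 23
f 27 25 23
f 23 28 27
f 27 26 25
f 28 26 27
f 30 29 33
f 30 33 31
f 31 33 34
f 31 34 32
f 33 29 35
f 33 35 34
f 34 35 36
f 34 36 32
f 35 29 37
f 35 37 36
f 36 37 38
f 36 38 32
f 37 29 39
f 37 39 38
f 38 39 40
f 38 40 32
f 39 29 41
f 39 41 40
f 40 41 42
f 40 42 32
f 41 29 43
f 41 43 42
f 42 43 44
f 42 44 32
f 43 29 45
f 43 45 44
f 44 45 46
f 44 46 32
f 45 29 47
f 45 47 46
f 46 47 48
f 46 48 32
f 47 29 49
f 47 49 48
f 48 49 50
f 48 50 32
f 49 29 30
f 49 30 50
f 50 30 31
f 50 31 32
f 51 88 67
f 88 62 91
f 67 91 56
f 88 91 67
f 51 67 63
f 67 56 68
f 63 68 52
f 67 68 63
f 51 63 72
f 63 52 73
f 72 73 58
f 63 73 72
f 51 72 84
f 72 58 87
f 84 87 61
f 72 87 84
f 51 84 88
f 84 61 92
f 88 92 62
f 84 92 88
f 52 68 79
f 68 56 82
f 79 82 60
f 68 82 79
f 56 91 69
f 91 62 90
f 69 90 55
f 91 90 69
f 62 92 89
f 92 61 85
f 89 85 53
f 92 85 89
f 61 87 86
f 87 58 74
f 86 74 57
f 87 74 86
f 58 73 78
f 73 52 75
f 78 75 59
f 73 75 78
f 54 80 66
f 80 60 81
f 66 81 55
f 80 81 66
f 54 66 64
f 66 55 65
f 64 65 53
f 66 65 64
f 54 64 71
f 64 53 70
f 71 70 57
f 64 70 71
f 54 71 76
f 71 57 77
f 76 77 59
f 71 77 76
f 54 76 80
f 76 59 83
f 80 83 60
f 76 83 80
f 55 81 69
f 81 60 82
f 69 82 56
f 81 82 69
f 53 65 89
f 65 55 90
f 89 90 62
f 65 90 89
f 57 70 86
f 70 53 85
f 86 85 61
f 70 85 86
f 59 77 78
f 77 57 74
f 78 74 58
f 77 74 78
f 60 83 79
f 83 59 75
f 79 75 52
f 83 75 79

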